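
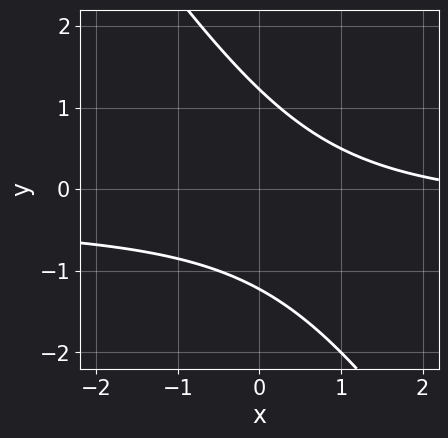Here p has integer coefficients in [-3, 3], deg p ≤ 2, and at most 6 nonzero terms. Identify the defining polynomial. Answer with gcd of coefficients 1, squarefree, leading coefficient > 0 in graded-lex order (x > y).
deg p = 2.
Checking where it meets the axes: it misses every integer gridline on the x-axis.
Solving for integer coefficients yields p as stated.

3*x*y + 2*y^2 + x - 3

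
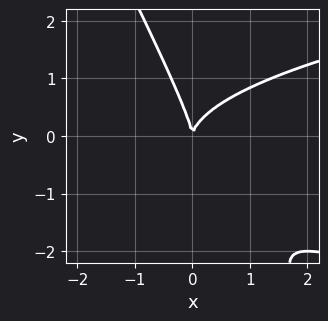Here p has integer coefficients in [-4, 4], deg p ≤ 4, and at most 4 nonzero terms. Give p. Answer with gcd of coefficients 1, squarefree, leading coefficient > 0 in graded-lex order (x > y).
2*x*y^2 + y^3 - 2*x^2

(a) The degree is 3 — no degree-2 curve has this shape.
(b) Observable constraints: one y-axis crossing is at y = 0; it meets the x-axis at x = 0 (among the integer gridlines).
(c) Assembling these constraints gives the stated polynomial.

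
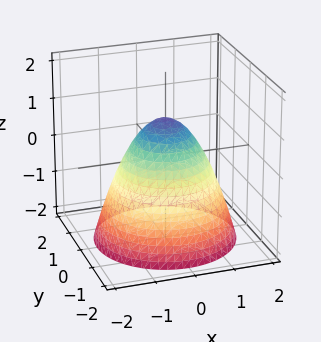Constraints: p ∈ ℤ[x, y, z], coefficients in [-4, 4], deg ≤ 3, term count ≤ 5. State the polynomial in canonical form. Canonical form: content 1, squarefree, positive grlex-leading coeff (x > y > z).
First, degree: a generic line meets the surface in up to 2 points, so deg p = 2.
Next, by symmetry, the z-axis is an axis of rotation, so x and y enter only as x² + y².
Then, from the axis intercepts and sections: it meets the z-axis at z = 1 (among the integer gridlines); the x-axis gridline crossings are at x ∈ {-1, 1}; a circular section at z = 0 has radius exactly 1.
Finally, fitting integer coefficients to these (and the overall shape) gives p.

x^2 + y^2 + z - 1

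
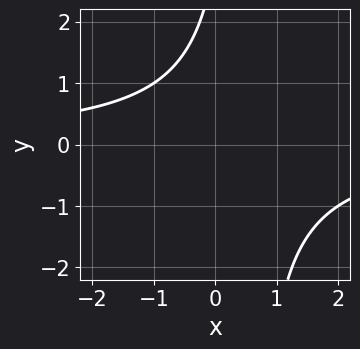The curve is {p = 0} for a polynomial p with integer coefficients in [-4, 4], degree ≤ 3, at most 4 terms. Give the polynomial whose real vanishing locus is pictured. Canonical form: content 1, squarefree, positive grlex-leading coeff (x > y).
(a) Degree: no degree-1 curve has this shape, so deg p = 2.
(b) Reading off the gridlines: the curve avoids every integer y-axis point in the box; the curve avoids every integer x-axis point in the box.
(c) Solving for integer coefficients yields p as stated.

2*x*y - y + 3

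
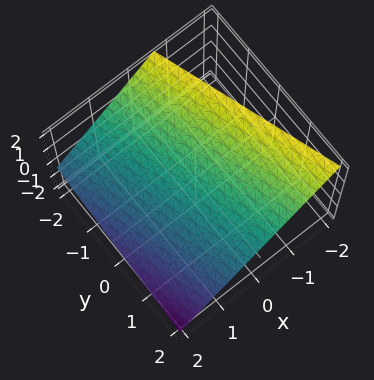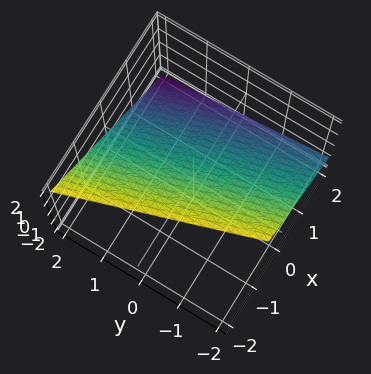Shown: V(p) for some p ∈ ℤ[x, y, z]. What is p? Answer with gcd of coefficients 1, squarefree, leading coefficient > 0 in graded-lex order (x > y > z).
deg p = 1. The surface is flat (a plane).
Against the integer gridlines: it crosses the y-axis at the gridline y = 2.
Fitting integer coefficients to these (and the overall shape) gives p.

3*x + y + 3*z - 2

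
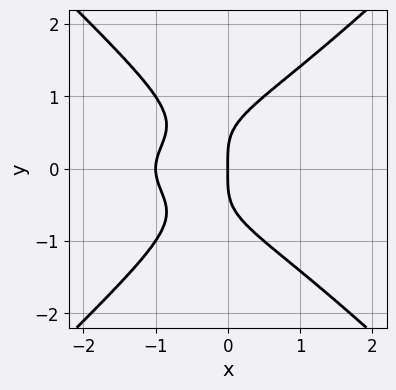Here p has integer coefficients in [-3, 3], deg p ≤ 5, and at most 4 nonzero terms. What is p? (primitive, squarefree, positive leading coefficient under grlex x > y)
x^2*y^2 - y^4 + x^2 + x

(a) The degree is 4 — a generic line meets the curve in up to 4 points.
(b) Symmetries: the y ↦ −y reflection is a symmetry, so y appears only in even powers.
(c) Observable constraints: one y-axis crossing is at y = 0; the x-axis gridline crossings are at x ∈ {-1, 0}.
(d) Matching integer coefficients to the picture gives p.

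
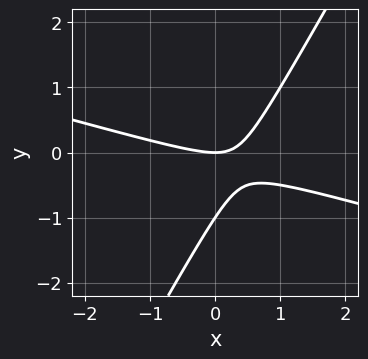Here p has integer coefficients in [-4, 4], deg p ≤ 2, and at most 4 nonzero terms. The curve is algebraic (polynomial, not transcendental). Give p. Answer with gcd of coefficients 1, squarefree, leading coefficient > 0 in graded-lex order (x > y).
x^2 + 3*x*y - 2*y^2 - 2*y

First, degree: the shape is more complex than any degree-1 curve, so deg p = 2.
Then, from the visible intercepts: it crosses the x-axis at the gridline x = 0; among the integer gridlines, it crosses the y-axis at y ∈ {-1, 0}.
Finally, together with the visible shape, these determine p as stated.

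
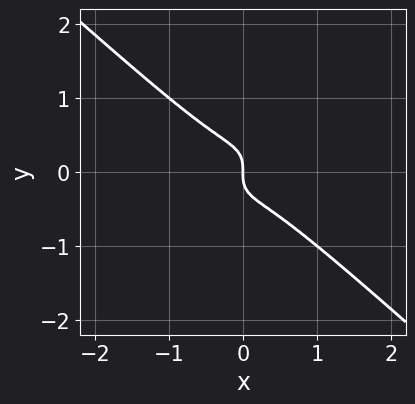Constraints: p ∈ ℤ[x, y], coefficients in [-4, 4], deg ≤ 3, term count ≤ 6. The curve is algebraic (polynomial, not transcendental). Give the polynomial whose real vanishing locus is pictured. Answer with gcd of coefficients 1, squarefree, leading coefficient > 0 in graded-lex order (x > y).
deg p = 3. A generic line meets the curve in up to 3 points.
Checking where it meets the axes: one y-axis crossing is at y = 0; one x-axis crossing is at x = 0.
Solving for integer coefficients yields p as stated.

2*x^3 - 2*x^2*y - 2*x*y^2 + 3*y^3 + x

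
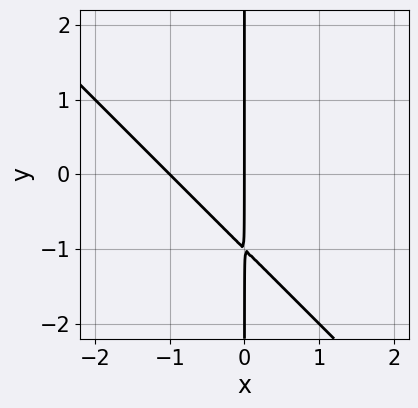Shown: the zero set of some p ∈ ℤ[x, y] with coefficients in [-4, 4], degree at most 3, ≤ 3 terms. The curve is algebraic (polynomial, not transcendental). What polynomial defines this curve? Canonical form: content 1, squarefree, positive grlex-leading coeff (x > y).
Degree: a generic line meets the curve in up to 2 points, so deg p = 2.
From the axis intercepts and sections: the visible y-axis segment lies entirely on the curve; among the integer gridlines, it crosses the x-axis at x ∈ {-1, 0}.
Putting this together gives p.

x^2 + x*y + x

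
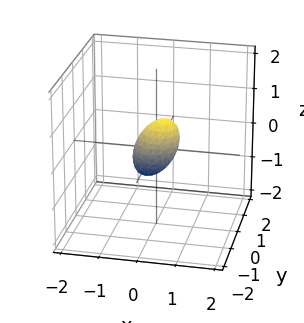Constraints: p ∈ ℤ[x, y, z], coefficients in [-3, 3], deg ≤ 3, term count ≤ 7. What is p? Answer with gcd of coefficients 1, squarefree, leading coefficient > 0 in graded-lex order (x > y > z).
3*x^2 - 2*x*z + 3*y^2 + 3*y*z + 2*z^2 - 1

1. deg p = 2. A generic line meets the surface in up to 2 points.
2. The integer polynomial consistent with all of this is the stated p.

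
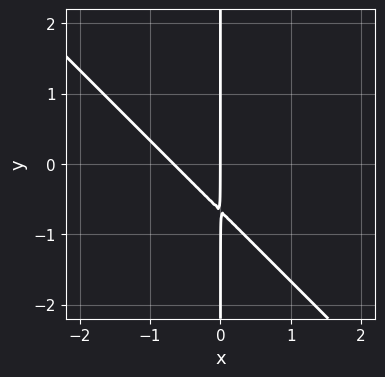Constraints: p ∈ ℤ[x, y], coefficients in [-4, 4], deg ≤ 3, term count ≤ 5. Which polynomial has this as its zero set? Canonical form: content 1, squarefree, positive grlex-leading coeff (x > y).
Degree: the shape is more complex than any degree-1 curve, so deg p = 2.
From the visible intercepts: every point of the y-axis in the box is on the curve; it crosses the x-axis at the gridline x = 0.
Together with the visible shape, these determine p as stated.

3*x^2 + 3*x*y + 2*x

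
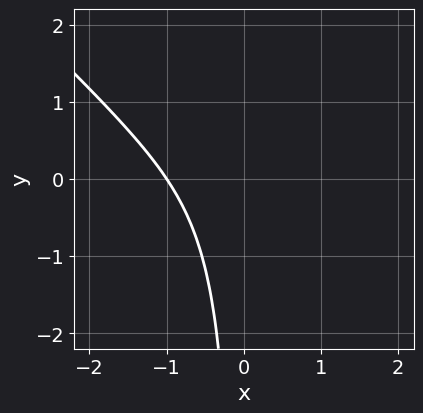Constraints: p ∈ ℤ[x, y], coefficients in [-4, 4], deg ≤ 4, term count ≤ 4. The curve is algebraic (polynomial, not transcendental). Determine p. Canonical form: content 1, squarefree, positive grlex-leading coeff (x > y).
x^3 + x^2*y - x*y + 1

First, deg p = 3.
Next, from the visible intercepts: it crosses the x-axis at the gridline x = -1; no y-intercept at any integer in the box.
Finally, fitting integer coefficients to these (and the overall shape) gives p.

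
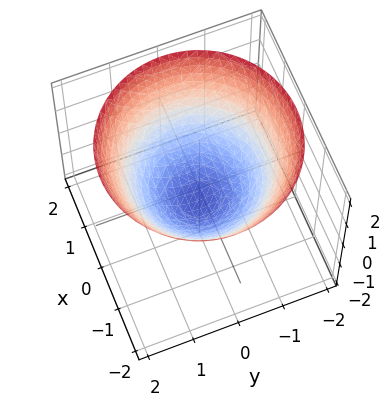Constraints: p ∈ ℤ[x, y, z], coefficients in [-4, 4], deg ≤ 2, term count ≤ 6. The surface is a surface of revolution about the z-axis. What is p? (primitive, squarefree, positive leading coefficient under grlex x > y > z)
2*x^2 + 2*y^2 - 3*z - 2

deg p = 2.
Symmetries: rotational symmetry about the z-axis ⇒ p depends on x, y only through x² + y².
Observable constraints: the y-axis gridline crossings are at y ∈ {-1, 1}; a circular section at z = 0 has radius exactly 1; among the integer gridlines, it crosses the x-axis at x ∈ {-1, 1}.
The integer polynomial consistent with all of this is the stated p.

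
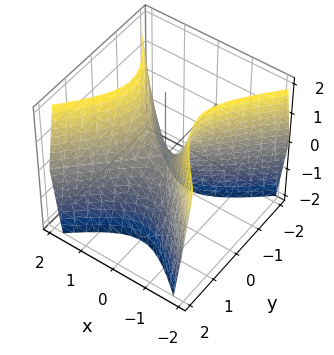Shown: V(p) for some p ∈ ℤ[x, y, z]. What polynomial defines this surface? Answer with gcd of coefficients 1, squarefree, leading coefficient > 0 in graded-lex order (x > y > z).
2*x^2 - 2*y^2 - z

First, the degree is 2 — a hyperbolic paraboloid; a quadric.
Next, symmetries: mirror symmetry y ↦ −y ⇒ only even powers of y; mirror symmetry x ↦ −x ⇒ only even powers of x.
Then, against the integer gridlines: it meets the x-axis at x = 0 (among the integer gridlines); it meets the y-axis at y = 0 (among the integer gridlines).
Finally, the integer polynomial consistent with all of this is the stated p.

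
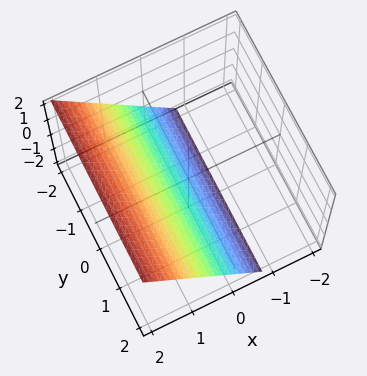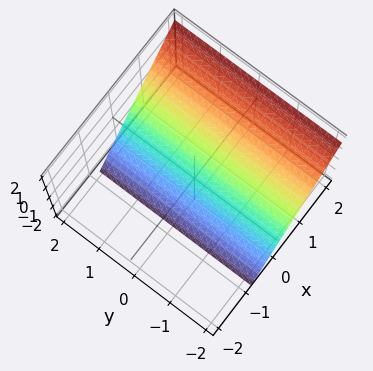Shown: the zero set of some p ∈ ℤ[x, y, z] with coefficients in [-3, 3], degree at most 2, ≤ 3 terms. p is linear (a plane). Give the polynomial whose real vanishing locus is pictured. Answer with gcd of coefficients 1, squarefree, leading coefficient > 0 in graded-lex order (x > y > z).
3*x - 2*z - 2

The degree is 1 — the surface is flat (a plane).
From the axis intercepts and sections: it misses every integer gridline on the y-axis; it meets the z-axis at z = -1 (among the integer gridlines).
The integer polynomial consistent with all of this is the stated p.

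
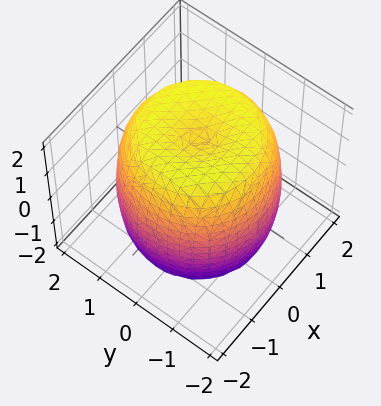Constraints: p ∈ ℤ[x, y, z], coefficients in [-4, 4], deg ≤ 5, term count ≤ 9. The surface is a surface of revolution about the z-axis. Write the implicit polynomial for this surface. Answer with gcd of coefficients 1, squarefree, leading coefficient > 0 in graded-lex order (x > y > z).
x^4 + 2*x^2*y^2 + y^4 - 2*x^2 - 2*y^2 + z^2 - 3

First, degree: the shape is more complex than any degree-3 surface, so deg p = 4.
Then, by symmetry, every cross-section ⟂ z is a circle, so x, y appear only via x² + y².
Then, checking where it meets the axes: a circular section at z = 1 has radius between 1 and 2.
Finally, the integer polynomial consistent with all of this is the stated p.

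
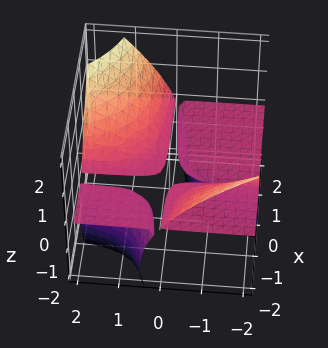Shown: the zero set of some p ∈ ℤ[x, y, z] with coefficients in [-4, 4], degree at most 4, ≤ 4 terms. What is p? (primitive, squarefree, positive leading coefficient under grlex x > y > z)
3*x*y*z - z^3 + 2*y*z - 3*z^2

I count 4 distinct pieces. They look like related sheets of one shape, so recover p as a whole.
The degree is 3 — a generic line meets the surface in up to 3 points.
From the visible intercepts: every point of the x-axis in the box is on the surface; the visible y-axis segment lies entirely on the surface.
Together with the visible shape, these determine p as stated.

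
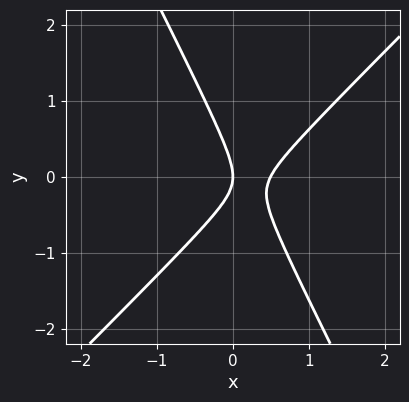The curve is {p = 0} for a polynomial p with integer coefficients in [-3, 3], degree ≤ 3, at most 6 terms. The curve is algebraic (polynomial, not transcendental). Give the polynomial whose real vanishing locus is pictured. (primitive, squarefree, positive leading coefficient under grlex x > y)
First, deg p = 2. No degree-1 curve has this shape.
Next, from the axis intercepts and sections: it meets the y-axis at y = 0 (among the integer gridlines); it crosses the x-axis at the gridline x = 0.
Finally, together with the visible shape, these determine p as stated.

2*x^2 - x*y - y^2 - x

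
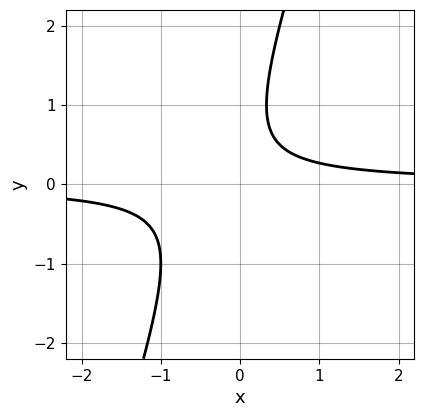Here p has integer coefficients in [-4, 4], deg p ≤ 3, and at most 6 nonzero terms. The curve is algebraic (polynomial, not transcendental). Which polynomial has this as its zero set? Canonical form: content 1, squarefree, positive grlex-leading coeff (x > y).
1. The degree is 2 — the shape is more complex than any degree-1 curve.
2. From the visible intercepts: it misses every integer gridline on the y-axis; the curve avoids every integer x-axis point in the box.
3. Assembling these constraints gives the stated polynomial.

3*x*y - y^2 + y - 1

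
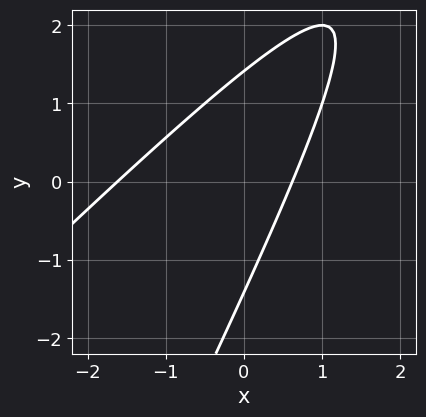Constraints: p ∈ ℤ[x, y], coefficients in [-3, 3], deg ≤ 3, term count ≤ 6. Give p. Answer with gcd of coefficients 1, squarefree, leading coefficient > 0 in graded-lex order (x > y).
2*x^2 - 3*x*y + y^2 + 2*x - 2

1. deg p = 2. A generic line meets the curve in up to 2 points.
2. The integer polynomial consistent with all of this is the stated p.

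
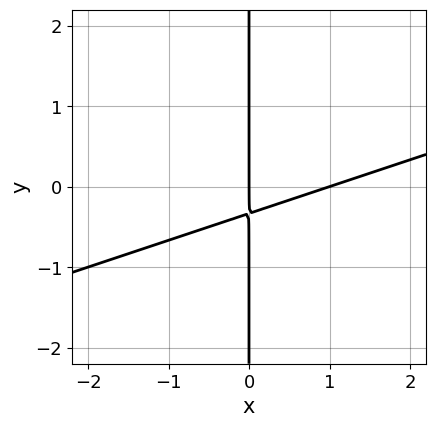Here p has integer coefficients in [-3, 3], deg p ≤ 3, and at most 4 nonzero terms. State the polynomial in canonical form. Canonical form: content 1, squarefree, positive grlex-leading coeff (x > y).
x^2 - 3*x*y - x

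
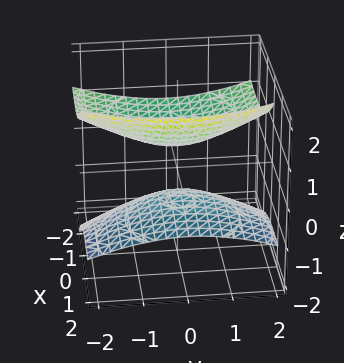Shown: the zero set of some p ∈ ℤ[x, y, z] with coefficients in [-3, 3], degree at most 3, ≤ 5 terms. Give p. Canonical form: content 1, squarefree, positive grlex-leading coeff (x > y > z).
x^2 + 3*x*z + y^2 - 3*z^2 + 1

(a) I count 2 distinct pieces. Treating them together as one polynomial.
(b) deg p = 2. No degree-1 surface has this shape.
(c) Reading off the gridlines: the surface avoids every integer x-axis point in the box; it misses every integer gridline on the y-axis.
(d) Fitting integer coefficients to these (and the overall shape) gives p.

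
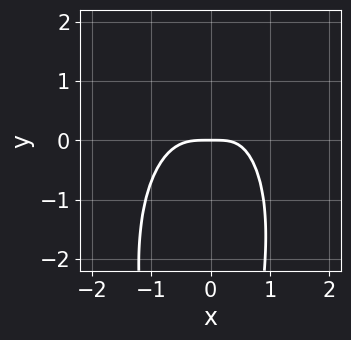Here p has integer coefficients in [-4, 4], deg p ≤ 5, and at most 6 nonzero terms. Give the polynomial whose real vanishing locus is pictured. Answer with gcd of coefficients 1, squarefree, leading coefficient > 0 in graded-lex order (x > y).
3*x^4 + x^2*y^2 + 2*x^2*y - x*y + 2*y

Degree: no degree-3 curve has this shape, so deg p = 4.
Observable constraints: it meets the x-axis at x = 0 (among the integer gridlines); it meets the y-axis at y = 0 (among the integer gridlines).
Together with the visible shape, these determine p as stated.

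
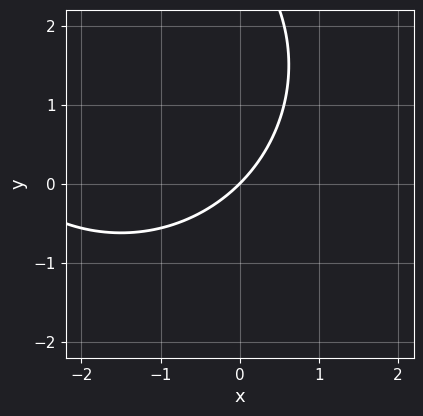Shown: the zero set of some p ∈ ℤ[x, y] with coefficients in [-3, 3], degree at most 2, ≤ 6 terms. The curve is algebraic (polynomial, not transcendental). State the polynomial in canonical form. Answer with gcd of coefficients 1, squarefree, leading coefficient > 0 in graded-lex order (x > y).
x^2 + y^2 + 3*x - 3*y

(a) deg p = 2. The shape is more complex than any degree-1 curve.
(b) Against the integer gridlines: it crosses the x-axis at the gridline x = 0; it meets the y-axis at y = 0 (among the integer gridlines).
(c) Fitting integer coefficients to these (and the overall shape) gives p.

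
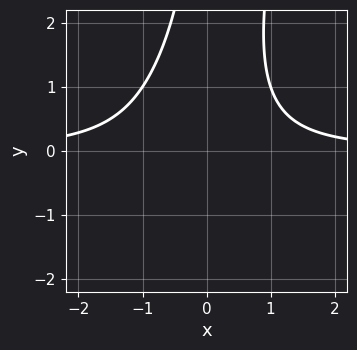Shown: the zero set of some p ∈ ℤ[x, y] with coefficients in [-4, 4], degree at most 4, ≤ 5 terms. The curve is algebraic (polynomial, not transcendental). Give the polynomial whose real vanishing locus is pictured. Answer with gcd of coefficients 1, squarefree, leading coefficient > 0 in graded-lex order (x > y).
First, deg p = 3. A generic line meets the curve in up to 3 points.
Then, checking where it meets the axes: no x-intercept at any integer in the box; no y-intercept at any integer in the box.
Finally, the integer polynomial consistent with all of this is the stated p.

3*x^2*y - x*y^2 + x*y - 3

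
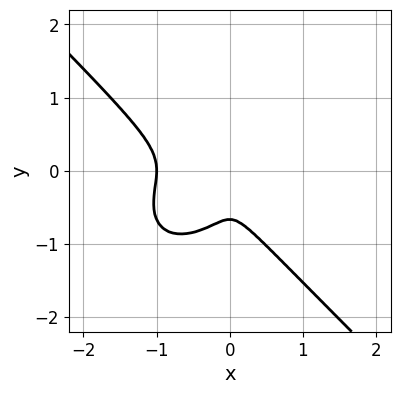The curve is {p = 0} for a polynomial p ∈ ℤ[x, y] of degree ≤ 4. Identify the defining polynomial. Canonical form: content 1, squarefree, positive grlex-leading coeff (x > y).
3*x^3 + 3*y^3 + 3*x^2 + 2*y^2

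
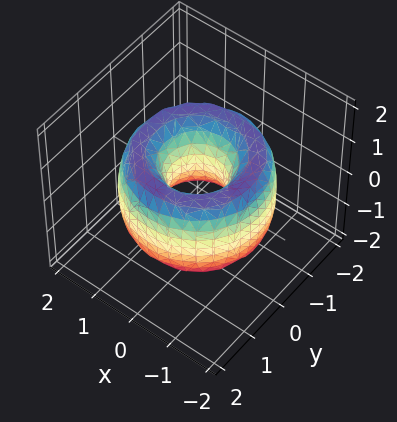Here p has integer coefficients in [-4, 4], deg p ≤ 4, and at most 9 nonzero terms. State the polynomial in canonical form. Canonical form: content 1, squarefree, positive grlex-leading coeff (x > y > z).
x^4 + 2*x^2*y^2 + y^4 - 3*x^2 - 3*y^2 + z^2 + 1

1. Degree: no degree-3 surface has this shape, so deg p = 4.
2. Symmetries: the z-axis is an axis of rotation, so x and y enter only as x² + y².
3. From the visible intercepts: a circular section at z = -1 has radius exactly 1; it misses every integer gridline on the z-axis.
4. Putting this together gives p.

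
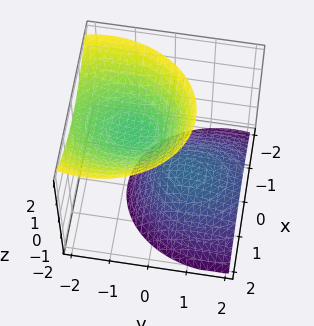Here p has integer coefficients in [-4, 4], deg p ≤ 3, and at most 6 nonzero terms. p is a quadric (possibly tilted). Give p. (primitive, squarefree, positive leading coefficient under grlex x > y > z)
3*x^2 + 2*y^2 + 3*y*z - 2*z^2 + 2

First, the picture has 2 separate pieces.
Then, the degree is 2 — no degree-1 surface has this shape.
Next, against the integer gridlines: the surface avoids every integer y-axis point in the box; it misses every integer gridline on the x-axis; the z-axis gridline crossings are at z ∈ {-1, 1}.
Finally, together with the visible shape, these determine p as stated.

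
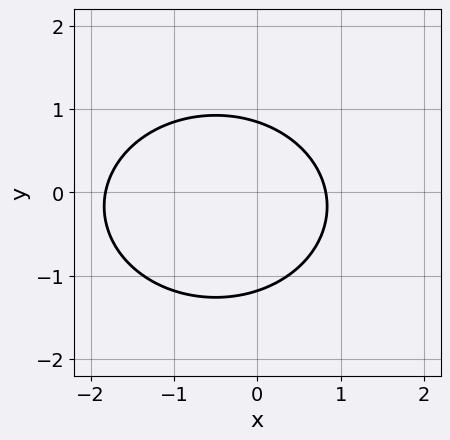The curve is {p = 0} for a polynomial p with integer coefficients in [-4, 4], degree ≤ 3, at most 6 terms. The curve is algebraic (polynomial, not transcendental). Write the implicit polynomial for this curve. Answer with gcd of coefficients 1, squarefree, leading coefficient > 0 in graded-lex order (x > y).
2*x^2 + 3*y^2 + 2*x + y - 3

First, degree: no degree-1 curve has this shape, so deg p = 2.
Finally, putting this together gives p.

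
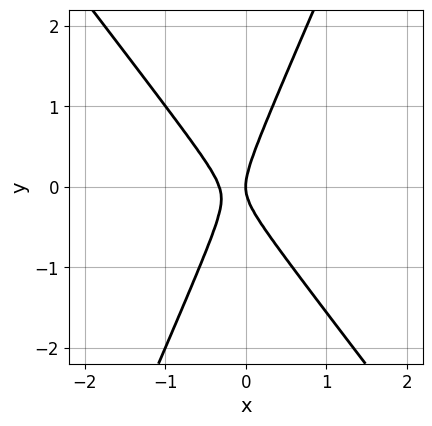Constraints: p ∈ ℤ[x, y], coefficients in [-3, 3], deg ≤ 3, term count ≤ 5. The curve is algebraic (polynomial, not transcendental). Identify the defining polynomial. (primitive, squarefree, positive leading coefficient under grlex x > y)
Degree: no degree-1 curve has this shape, so deg p = 2.
Observable constraints: one x-axis crossing is at x = 0; one y-axis crossing is at y = 0.
Fitting integer coefficients to these (and the overall shape) gives p.

3*x^2 + x*y - y^2 + x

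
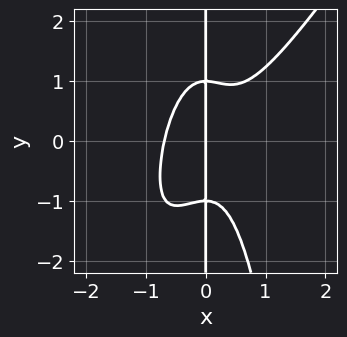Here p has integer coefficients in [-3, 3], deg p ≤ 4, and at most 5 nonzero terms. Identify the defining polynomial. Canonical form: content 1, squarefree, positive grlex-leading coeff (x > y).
1. Degree: no degree-3 curve has this shape, so deg p = 4.
2. From the visible intercepts: it meets the x-axis at x = 0 (among the integer gridlines); every point of the y-axis in the box is on the curve.
3. Matching integer coefficients to the picture gives p.

3*x^4 - 2*x^3*y - x*y^2 + x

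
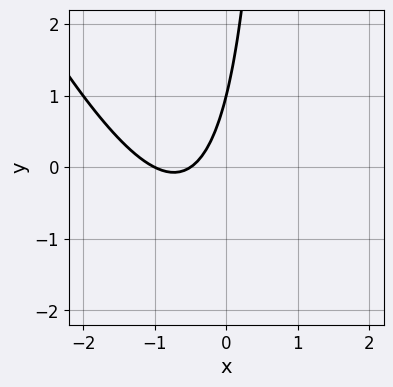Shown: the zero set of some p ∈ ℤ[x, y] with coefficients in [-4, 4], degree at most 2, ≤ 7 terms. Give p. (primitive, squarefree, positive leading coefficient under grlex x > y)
(a) Degree: a generic line meets the curve in up to 2 points, so deg p = 2.
(b) From the visible intercepts: it crosses the x-axis at the gridline x = -1; one y-axis crossing is at y = 1.
(c) Solving for integer coefficients yields p as stated.

2*x^2 + x*y + 3*x - y + 1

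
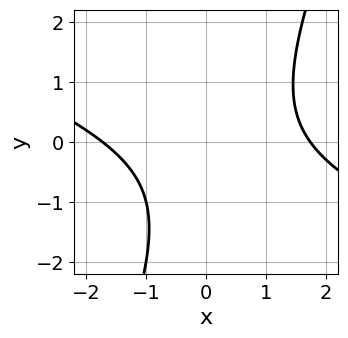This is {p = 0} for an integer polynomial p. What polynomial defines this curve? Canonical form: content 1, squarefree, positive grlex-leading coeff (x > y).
deg p = 2.
From the visible intercepts: no y-intercept at any integer in the box.
These observations pin down the coefficients.

x^2 + 2*x*y - y^2 - y - 3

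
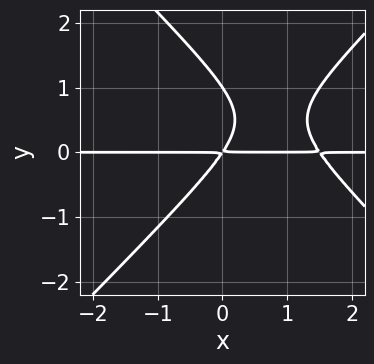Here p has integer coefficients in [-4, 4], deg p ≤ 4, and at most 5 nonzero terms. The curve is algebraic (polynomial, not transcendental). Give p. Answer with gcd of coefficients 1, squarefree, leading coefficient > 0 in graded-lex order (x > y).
2*x^2*y - 2*y^3 - 3*x*y + 2*y^2

First, the degree is 3 — a generic line meets the curve in up to 3 points.
Next, from the visible intercepts: every point of the x-axis in the box is on the curve; one y-axis crossing is at y = 1.
Finally, solving for integer coefficients yields p as stated.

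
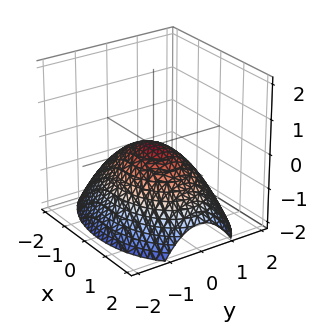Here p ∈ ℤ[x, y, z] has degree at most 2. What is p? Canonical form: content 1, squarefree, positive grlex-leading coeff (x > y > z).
x^2 + 2*y^2 + 3*z

deg p = 2. A single bowl opening along one axis; a quadric.
Symmetries: mirror symmetry x ↦ −x ⇒ only even powers of x; mirror symmetry y ↦ −y ⇒ only even powers of y.
From the visible intercepts: one z-axis crossing is at z = 0; it meets the x-axis at x = 0 (among the integer gridlines); one y-axis crossing is at y = 0.
Fitting integer coefficients to these (and the overall shape) gives p.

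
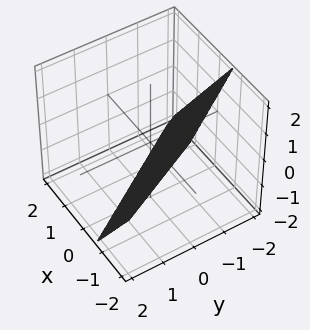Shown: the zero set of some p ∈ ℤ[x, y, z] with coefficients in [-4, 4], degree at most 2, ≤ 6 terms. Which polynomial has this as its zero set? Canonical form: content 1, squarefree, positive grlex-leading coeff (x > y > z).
3*x + 2*y + 2*z + 2

(a) The degree is 1 — the surface is flat (a plane).
(b) Checking where it meets the axes: one y-axis crossing is at y = -1; it meets the z-axis at z = -1 (among the integer gridlines).
(c) Together with the visible shape, these determine p as stated.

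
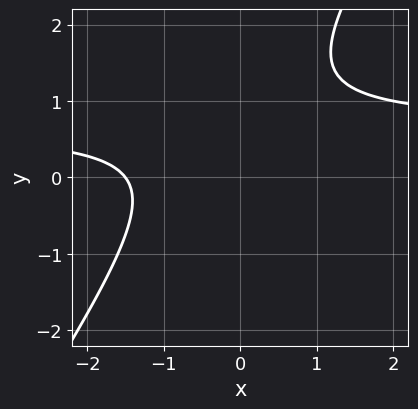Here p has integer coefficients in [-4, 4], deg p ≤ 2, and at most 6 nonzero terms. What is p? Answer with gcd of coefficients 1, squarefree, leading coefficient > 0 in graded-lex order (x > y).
The degree is 2 — no degree-1 curve has this shape.
From the visible intercepts: the curve avoids every integer y-axis point in the box.
Fitting integer coefficients to these (and the overall shape) gives p.

3*x*y - 2*y^2 - 2*x + 3*y - 3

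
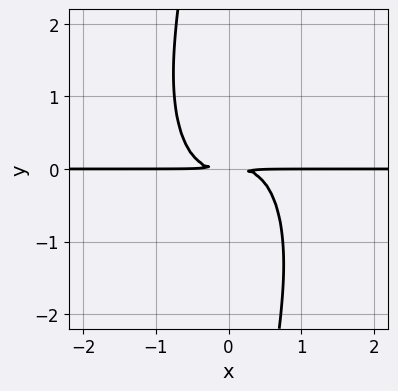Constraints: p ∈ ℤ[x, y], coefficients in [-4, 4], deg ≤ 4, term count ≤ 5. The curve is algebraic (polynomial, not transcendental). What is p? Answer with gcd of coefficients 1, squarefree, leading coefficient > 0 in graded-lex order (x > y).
Degree: a generic line meets the curve in up to 4 points, so deg p = 4.
Observable constraints: the visible x-axis segment lies entirely on the curve.
Putting this together gives p.

3*x^3*y + x*y^3 + 2*y^2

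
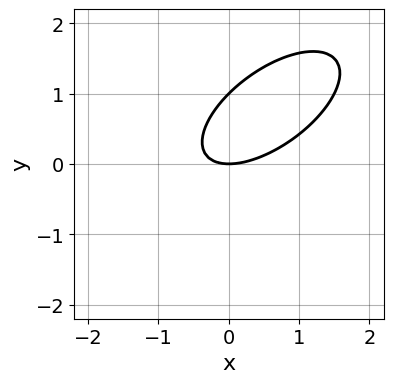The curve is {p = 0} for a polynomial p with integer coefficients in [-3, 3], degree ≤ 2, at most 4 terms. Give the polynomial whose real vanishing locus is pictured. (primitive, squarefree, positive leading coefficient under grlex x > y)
2*x^2 - 3*x*y + 3*y^2 - 3*y

(a) The degree is 2 — no degree-1 curve has this shape.
(b) Against the integer gridlines: one x-axis crossing is at x = 0; the y-axis gridline crossings are at y ∈ {0, 1}.
(c) These observations pin down the coefficients.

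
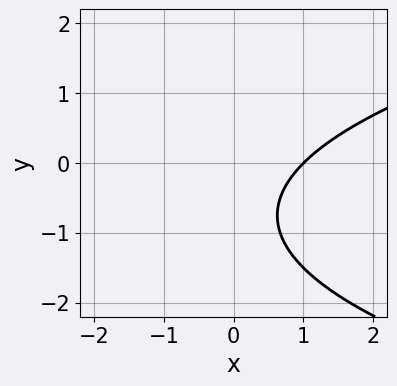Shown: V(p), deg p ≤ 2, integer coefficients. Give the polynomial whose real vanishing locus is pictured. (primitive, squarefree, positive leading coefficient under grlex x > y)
2*y^2 - 3*x + 3*y + 3

Degree: the shape is more complex than any degree-1 curve, so deg p = 2.
From the visible intercepts: it misses every integer gridline on the y-axis; one x-axis crossing is at x = 1.
Fitting integer coefficients to these (and the overall shape) gives p.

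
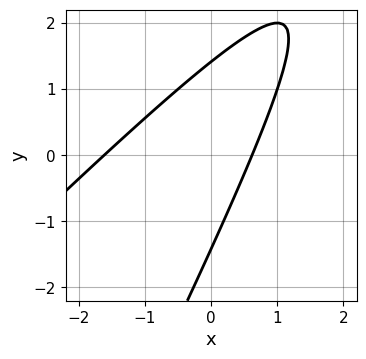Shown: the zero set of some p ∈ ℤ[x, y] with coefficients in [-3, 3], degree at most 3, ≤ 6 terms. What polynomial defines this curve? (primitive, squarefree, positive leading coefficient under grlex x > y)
First, deg p = 2. A generic line meets the curve in up to 2 points.
Finally, the integer polynomial consistent with all of this is the stated p.

2*x^2 - 3*x*y + y^2 + 2*x - 2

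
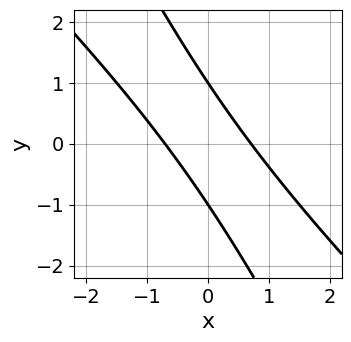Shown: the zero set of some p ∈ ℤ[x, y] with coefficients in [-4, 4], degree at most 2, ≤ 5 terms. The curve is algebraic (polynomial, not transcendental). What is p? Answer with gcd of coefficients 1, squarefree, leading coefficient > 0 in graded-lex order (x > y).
(a) The degree is 2 — no degree-1 curve has this shape.
(b) Observable constraints: among the integer gridlines, it crosses the y-axis at y ∈ {-1, 1}.
(c) Matching integer coefficients to the picture gives p.

2*x^2 + 3*x*y + y^2 - 1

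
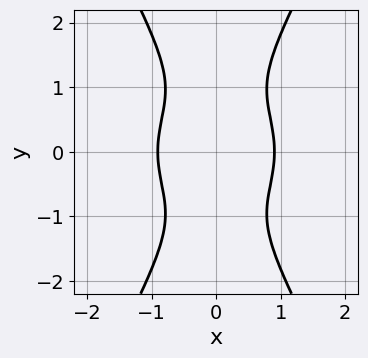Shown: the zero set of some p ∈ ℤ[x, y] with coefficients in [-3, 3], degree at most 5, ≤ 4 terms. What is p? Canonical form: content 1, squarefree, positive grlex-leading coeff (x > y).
3*x^4 + 3*x^2*y^2 - y^4 - 2

First, the degree is 4 — a generic line meets the curve in up to 4 points.
Next, symmetries: mirror symmetry y ↦ −y ⇒ only even powers of y; it's symmetric under x → −x, forcing even powers of x.
Then, reading off the gridlines: no y-intercept at any integer in the box.
Finally, these observations pin down the coefficients.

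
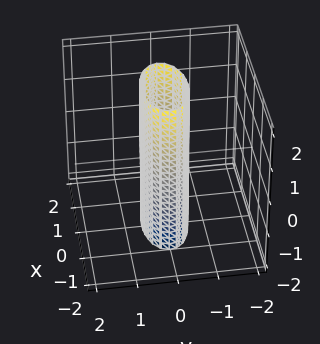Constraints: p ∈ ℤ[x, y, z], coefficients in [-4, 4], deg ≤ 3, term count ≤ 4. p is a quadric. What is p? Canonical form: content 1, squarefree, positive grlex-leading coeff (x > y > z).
First, the degree is 2 — a cylinder; a quadric.
Next, symmetries: the x ↦ −x reflection is a symmetry, so x appears only in even powers; it's symmetric under y → −y, forcing even powers of y; it's symmetric under z → −z, forcing even powers of z.
Then, reading off the gridlines: it misses every integer gridline on the z-axis; the x-axis gridline crossings are at x ∈ {-1, 1}.
Finally, assembling these constraints gives the stated polynomial.

x^2 + 3*y^2 - 1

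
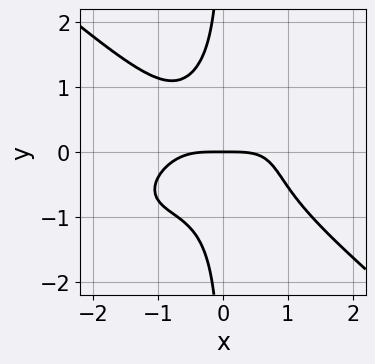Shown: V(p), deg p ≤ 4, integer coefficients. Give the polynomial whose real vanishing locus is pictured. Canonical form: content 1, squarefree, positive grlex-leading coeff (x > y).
x^4 - x^3*y + 3*x*y^3 + 2*y

(a) The degree is 4 — a generic line meets the curve in up to 4 points.
(b) From the axis intercepts and sections: one y-axis crossing is at y = 0; it crosses the x-axis at the gridline x = 0.
(c) Putting this together gives p.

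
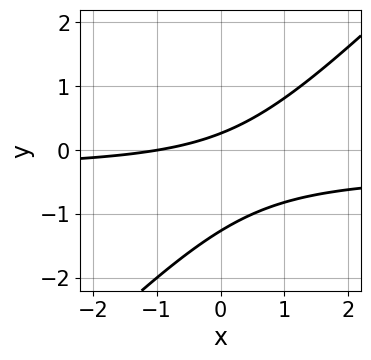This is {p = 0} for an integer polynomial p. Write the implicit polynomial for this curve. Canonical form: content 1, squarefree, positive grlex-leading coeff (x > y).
(a) The degree is 2 — the shape is more complex than any degree-1 curve.
(b) Against the integer gridlines: one x-axis crossing is at x = -1.
(c) These observations pin down the coefficients.

3*x*y - 3*y^2 + x - 3*y + 1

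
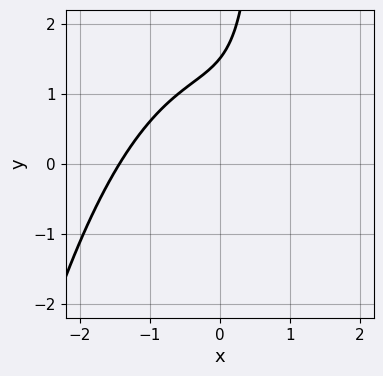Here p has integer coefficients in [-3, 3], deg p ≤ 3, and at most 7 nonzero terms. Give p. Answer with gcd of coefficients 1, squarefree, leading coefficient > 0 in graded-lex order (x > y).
First, the degree is 3 — no degree-2 curve has this shape.
Finally, matching integer coefficients to the picture gives p.

2*x^3 + 3*x*y - 2*x - 2*y + 3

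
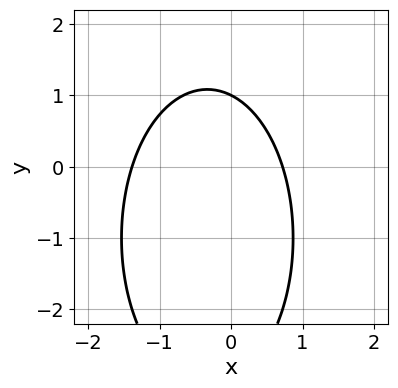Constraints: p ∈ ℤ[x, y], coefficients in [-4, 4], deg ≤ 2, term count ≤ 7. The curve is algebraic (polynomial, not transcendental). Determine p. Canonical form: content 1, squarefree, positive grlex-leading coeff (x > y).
deg p = 2. A generic line meets the curve in up to 2 points.
From the visible intercepts: one y-axis crossing is at y = 1.
Assembling these constraints gives the stated polynomial.

3*x^2 + y^2 + 2*x + 2*y - 3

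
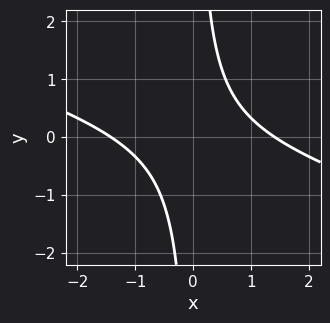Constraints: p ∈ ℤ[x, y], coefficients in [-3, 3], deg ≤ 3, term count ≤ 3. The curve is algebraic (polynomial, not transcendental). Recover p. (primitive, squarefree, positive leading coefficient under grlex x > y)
1. The degree is 2 — the shape is more complex than any degree-1 curve.
2. From the visible intercepts: the curve avoids every integer y-axis point in the box.
3. The integer polynomial consistent with all of this is the stated p.

x^2 + 3*x*y - 2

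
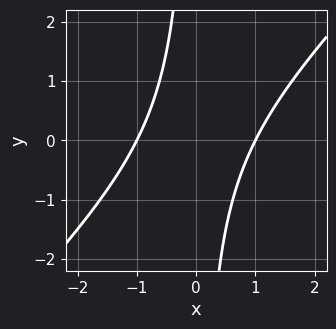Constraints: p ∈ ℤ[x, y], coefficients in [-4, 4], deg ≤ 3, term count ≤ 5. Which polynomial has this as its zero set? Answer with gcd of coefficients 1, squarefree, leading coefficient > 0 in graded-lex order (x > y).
x^2 - x*y - 1

Degree: the shape is more complex than any degree-1 curve, so deg p = 2.
From the axis intercepts and sections: the x-axis gridline crossings are at x ∈ {-1, 1}; the curve avoids every integer y-axis point in the box.
Solving for integer coefficients yields p as stated.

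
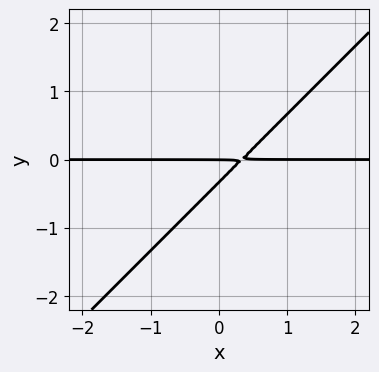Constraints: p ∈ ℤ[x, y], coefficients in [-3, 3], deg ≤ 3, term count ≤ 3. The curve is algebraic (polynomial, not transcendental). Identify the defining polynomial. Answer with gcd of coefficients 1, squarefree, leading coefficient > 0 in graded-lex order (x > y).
1. The degree is 2 — the shape is more complex than any degree-1 curve.
2. Reading off the gridlines: every point of the x-axis in the box is on the curve; it crosses the y-axis at the gridline y = 0.
3. Together with the visible shape, these determine p as stated.

3*x*y - 3*y^2 - y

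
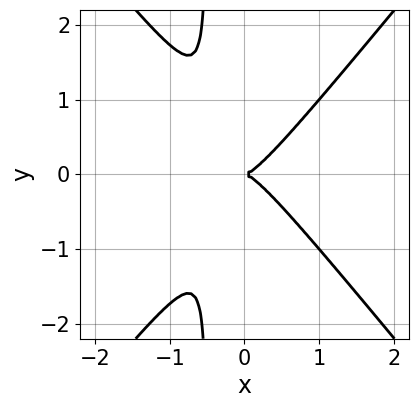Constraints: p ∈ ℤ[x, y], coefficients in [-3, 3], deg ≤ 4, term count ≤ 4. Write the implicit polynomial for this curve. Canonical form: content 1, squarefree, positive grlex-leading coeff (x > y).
3*x^3 - 2*x*y^2 - y^2

First, degree: no degree-2 curve has this shape, so deg p = 3.
Next, symmetries: mirror symmetry y ↦ −y ⇒ only even powers of y.
Next, from the axis intercepts and sections: one y-axis crossing is at y = 0; one x-axis crossing is at x = 0.
Finally, putting this together gives p.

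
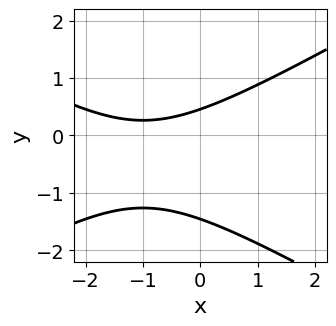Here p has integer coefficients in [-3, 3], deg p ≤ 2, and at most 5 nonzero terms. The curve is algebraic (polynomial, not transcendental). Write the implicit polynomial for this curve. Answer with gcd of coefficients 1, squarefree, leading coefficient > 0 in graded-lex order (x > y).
1. Degree: a generic line meets the curve in up to 2 points, so deg p = 2.
2. Observable constraints: it misses every integer gridline on the x-axis.
3. Fitting integer coefficients to these (and the overall shape) gives p.

x^2 - 3*y^2 + 2*x - 3*y + 2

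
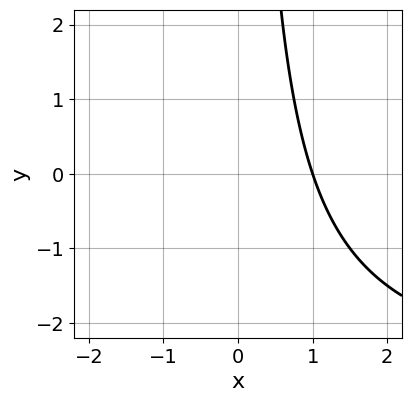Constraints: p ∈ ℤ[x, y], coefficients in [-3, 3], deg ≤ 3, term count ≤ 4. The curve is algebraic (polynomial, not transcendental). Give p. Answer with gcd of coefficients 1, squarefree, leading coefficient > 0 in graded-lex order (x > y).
First, degree: no degree-1 curve has this shape, so deg p = 2.
Then, from the axis intercepts and sections: no y-intercept at any integer in the box; it meets the x-axis at x = 1 (among the integer gridlines).
Finally, these observations pin down the coefficients.

x*y + 3*x - 3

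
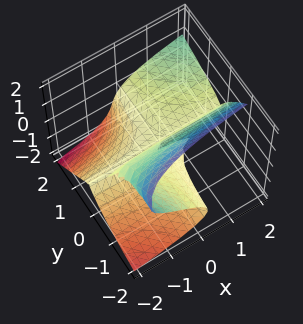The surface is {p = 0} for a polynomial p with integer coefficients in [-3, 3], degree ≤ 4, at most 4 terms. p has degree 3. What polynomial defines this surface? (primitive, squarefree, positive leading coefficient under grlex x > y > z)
Degree: a generic line meets the surface in up to 3 points, so deg p = 3.
From the axis intercepts and sections: one z-axis crossing is at z = 0; every point of the x-axis in the box is on the surface; every point of the y-axis in the box is on the surface.
Solving for integer coefficients yields p as stated.

2*x*y^2 - 3*y*z^2 - 3*z^3 - 3*y*z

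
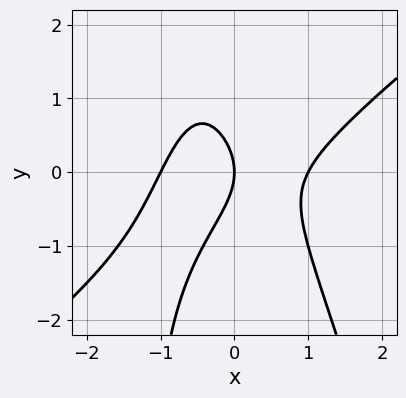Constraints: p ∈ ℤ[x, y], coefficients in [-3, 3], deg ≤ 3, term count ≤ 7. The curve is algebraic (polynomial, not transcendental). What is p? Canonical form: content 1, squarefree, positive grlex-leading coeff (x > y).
3*x^3 - 3*x^2*y - x*y^2 - 2*y^2 - 3*x

First, degree: no degree-2 curve has this shape, so deg p = 3.
Then, reading off the gridlines: it meets the y-axis at y = 0 (among the integer gridlines); among the integer gridlines, it crosses the x-axis at x ∈ {-1, 0, 1}.
Finally, these observations pin down the coefficients.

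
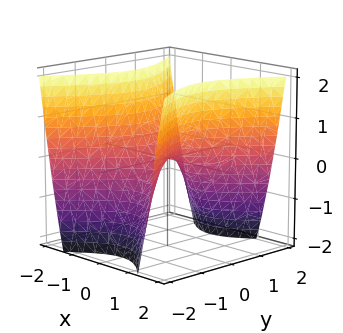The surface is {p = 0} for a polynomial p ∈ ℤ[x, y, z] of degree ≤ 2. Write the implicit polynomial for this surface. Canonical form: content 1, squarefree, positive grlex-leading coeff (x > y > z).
3*x^2 - 2*y^2 - 2*z

1. The degree is 2 — a saddle surface; a quadric.
2. Symmetries: it's symmetric under x → −x, forcing even powers of x; the y ↦ −y reflection is a symmetry, so y appears only in even powers.
3. Reading off the gridlines: one y-axis crossing is at y = 0; it crosses the z-axis at the gridline z = 0.
4. Assembling these constraints gives the stated polynomial.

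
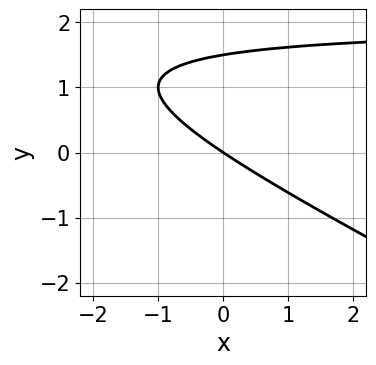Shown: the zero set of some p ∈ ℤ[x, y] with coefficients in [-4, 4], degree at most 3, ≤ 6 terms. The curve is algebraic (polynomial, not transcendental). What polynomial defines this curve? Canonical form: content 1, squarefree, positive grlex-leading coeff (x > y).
1. The degree is 2 — a generic line meets the curve in up to 2 points.
2. From the axis intercepts and sections: it crosses the y-axis at the gridline y = 0; one x-axis crossing is at x = 0.
3. Matching integer coefficients to the picture gives p.

x*y + 2*y^2 - 2*x - 3*y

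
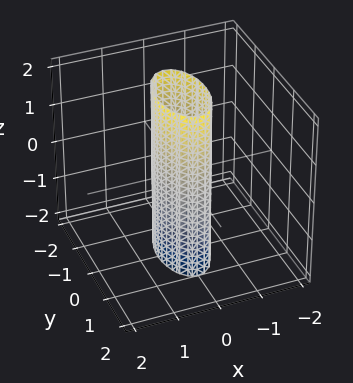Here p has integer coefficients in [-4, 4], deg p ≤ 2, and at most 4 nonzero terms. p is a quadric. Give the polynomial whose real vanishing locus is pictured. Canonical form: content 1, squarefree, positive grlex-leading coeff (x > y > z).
3*x^2 + y^2 - 1

Degree: constant cross-section along one axis; a quadric, so deg p = 2.
Symmetries: mirror symmetry z ↦ −z ⇒ only even powers of z; the x ↦ −x reflection is a symmetry, so x appears only in even powers; it's symmetric under y → −y, forcing even powers of y.
From the axis intercepts and sections: no z-intercept at any integer in the box; the y-axis gridline crossings are at y ∈ {-1, 1}.
Together with the visible shape, these determine p as stated.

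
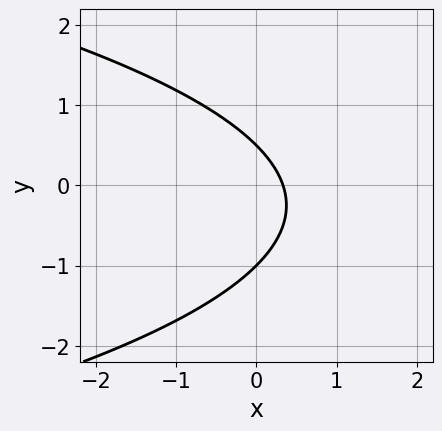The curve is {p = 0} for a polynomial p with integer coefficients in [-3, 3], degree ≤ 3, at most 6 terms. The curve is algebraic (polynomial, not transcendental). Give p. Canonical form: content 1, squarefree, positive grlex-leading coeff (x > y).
2*y^2 + 3*x + y - 1

The degree is 2 — a generic line meets the curve in up to 2 points.
From the visible intercepts: it meets the y-axis at y = -1 (among the integer gridlines).
Fitting integer coefficients to these (and the overall shape) gives p.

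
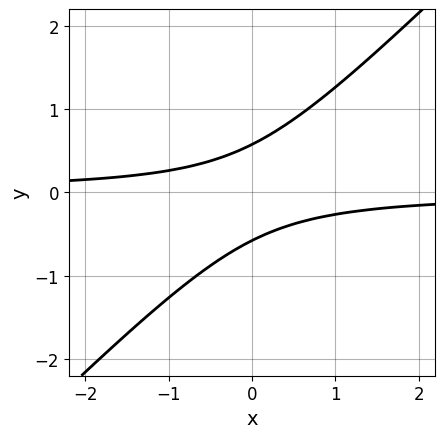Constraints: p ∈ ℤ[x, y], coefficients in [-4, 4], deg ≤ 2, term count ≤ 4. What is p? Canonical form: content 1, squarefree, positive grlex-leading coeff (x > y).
(a) The degree is 2 — the shape is more complex than any degree-1 curve.
(b) Observable constraints: it misses every integer gridline on the x-axis.
(c) Assembling these constraints gives the stated polynomial.

3*x*y - 3*y^2 + 1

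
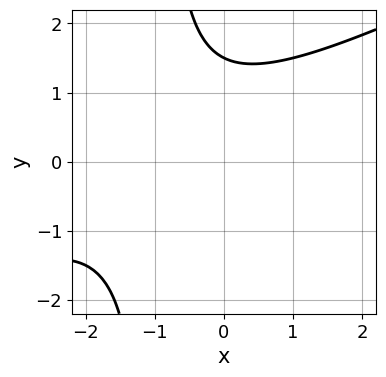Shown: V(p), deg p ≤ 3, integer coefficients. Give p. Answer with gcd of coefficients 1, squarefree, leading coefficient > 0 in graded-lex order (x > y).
1. Degree: the shape is more complex than any degree-1 curve, so deg p = 2.
2. Checking where it meets the axes: it misses every integer gridline on the x-axis.
3. These observations pin down the coefficients.

x^2 - 2*x*y + 2*x - 2*y + 3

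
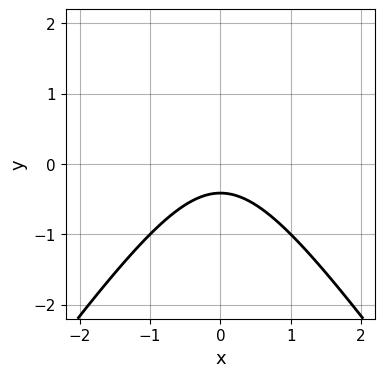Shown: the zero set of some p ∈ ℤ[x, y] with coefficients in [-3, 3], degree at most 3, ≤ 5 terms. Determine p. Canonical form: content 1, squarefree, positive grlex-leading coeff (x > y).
2*x^2 - y^2 + 2*y + 1

1. The degree is 2 — a generic line meets the curve in up to 2 points.
2. Symmetries: the x ↦ −x reflection is a symmetry, so x appears only in even powers.
3. From the axis intercepts and sections: it misses every integer gridline on the x-axis.
4. Putting this together gives p.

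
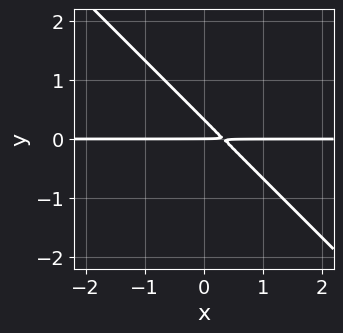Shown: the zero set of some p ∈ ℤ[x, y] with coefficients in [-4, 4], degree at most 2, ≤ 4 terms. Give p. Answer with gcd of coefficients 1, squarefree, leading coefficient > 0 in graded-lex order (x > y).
3*x*y + 3*y^2 - y

deg p = 2. A generic line meets the curve in up to 2 points.
From the axis intercepts and sections: every point of the x-axis in the box is on the curve; it meets the y-axis at y = 0 (among the integer gridlines).
Putting this together gives p.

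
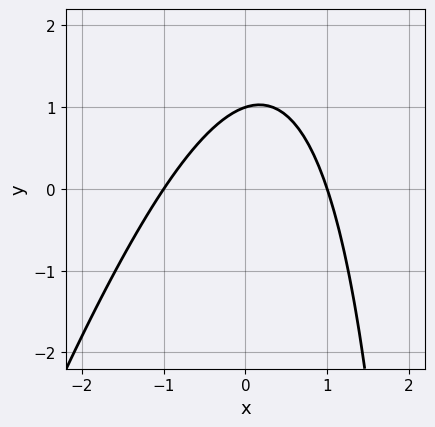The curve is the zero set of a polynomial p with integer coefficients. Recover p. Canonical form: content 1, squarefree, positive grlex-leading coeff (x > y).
3*x^2 - x*y + 3*y - 3

1. deg p = 2. A generic line meets the curve in up to 2 points.
2. From the visible intercepts: among the integer gridlines, it crosses the x-axis at x ∈ {-1, 1}; one y-axis crossing is at y = 1.
3. These observations pin down the coefficients.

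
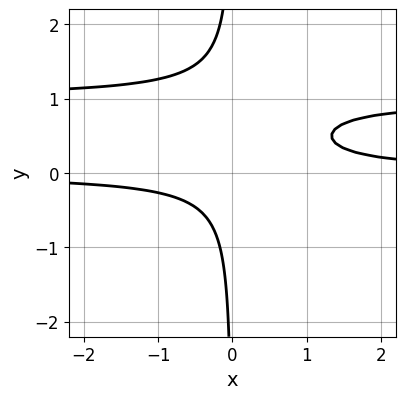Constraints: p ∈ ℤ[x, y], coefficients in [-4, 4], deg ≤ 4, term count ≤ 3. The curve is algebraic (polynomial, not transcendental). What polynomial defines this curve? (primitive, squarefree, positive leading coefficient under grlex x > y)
(a) deg p = 3. The shape is more complex than any degree-2 curve.
(b) From the axis intercepts and sections: it misses every integer gridline on the x-axis; no y-intercept at any integer in the box.
(c) These observations pin down the coefficients.

3*x*y^2 - 3*x*y + 1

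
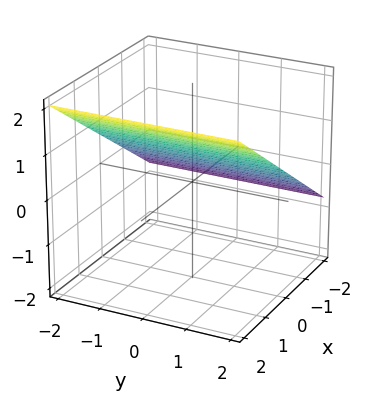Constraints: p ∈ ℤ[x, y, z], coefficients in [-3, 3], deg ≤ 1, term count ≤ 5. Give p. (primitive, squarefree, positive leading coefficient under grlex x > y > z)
2*x - 3*z + 2

deg p = 1. Every cross-section is a straight line — this is a plane.
Against the integer gridlines: no y-intercept at any integer in the box; it crosses the x-axis at the gridline x = -1.
The integer polynomial consistent with all of this is the stated p.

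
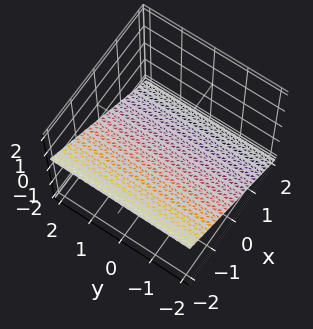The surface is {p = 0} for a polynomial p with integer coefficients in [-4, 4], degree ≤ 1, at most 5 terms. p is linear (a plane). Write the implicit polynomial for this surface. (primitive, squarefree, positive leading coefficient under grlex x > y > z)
(a) Degree: the surface is flat (a plane), so deg p = 1.
(b) Checking where it meets the axes: one x-axis crossing is at x = -1; it misses every integer gridline on the y-axis.
(c) Putting this together gives p.

2*x + 3*z + 2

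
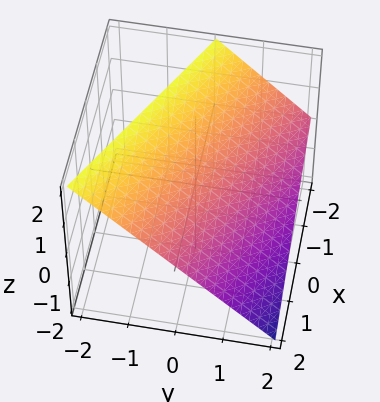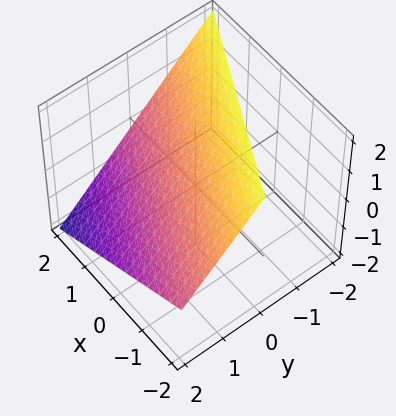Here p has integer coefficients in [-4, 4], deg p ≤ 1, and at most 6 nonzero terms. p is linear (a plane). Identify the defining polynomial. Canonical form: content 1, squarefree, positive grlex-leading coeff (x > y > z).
x + 2*y + 2*z - 2

deg p = 1.
From the visible intercepts: it meets the z-axis at z = 1 (among the integer gridlines); one y-axis crossing is at y = 1; one x-axis crossing is at x = 2.
Together with the visible shape, these determine p as stated.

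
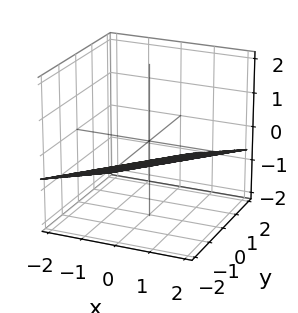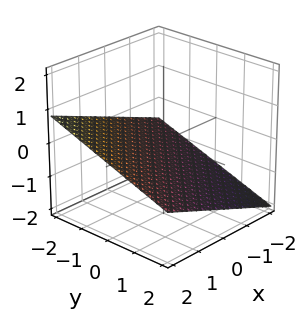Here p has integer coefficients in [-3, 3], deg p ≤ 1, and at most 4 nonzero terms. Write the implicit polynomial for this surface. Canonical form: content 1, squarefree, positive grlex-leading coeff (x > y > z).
x - y - 3*z - 2

First, deg p = 1. The surface is flat (a plane).
Then, reading off the gridlines: one x-axis crossing is at x = 2; it crosses the y-axis at the gridline y = -2.
Finally, these observations pin down the coefficients.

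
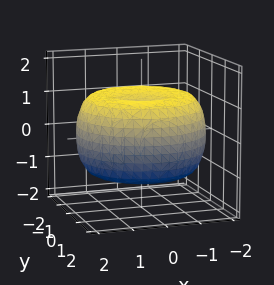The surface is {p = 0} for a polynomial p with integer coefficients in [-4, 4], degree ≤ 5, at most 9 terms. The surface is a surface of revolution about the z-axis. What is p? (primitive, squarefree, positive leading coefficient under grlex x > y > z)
x^4 + 2*x^2*y^2 + y^4 - 3*x^2 - 3*y^2 + 3*z^2 - 2

(a) Degree: a generic line meets the surface in up to 4 points, so deg p = 4.
(b) Symmetry: the surface is invariant under rotation about z: p = q(x² + y², z).
(c) From the axis intercepts and sections: a circular section at z = 1 has radius between 0 and 1.
(d) These observations pin down the coefficients.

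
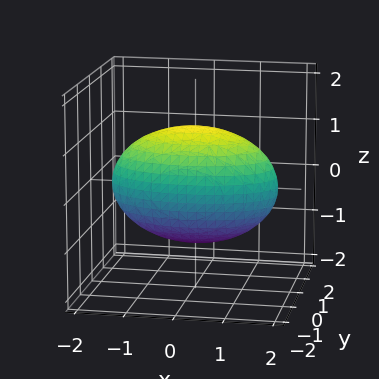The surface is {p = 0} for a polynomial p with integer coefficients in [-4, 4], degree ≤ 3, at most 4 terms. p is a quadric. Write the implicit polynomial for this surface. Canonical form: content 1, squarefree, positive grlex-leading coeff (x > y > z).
First, the degree is 2 — bounded and convex; a quadric.
Next, symmetries: mirror symmetry y ↦ −y ⇒ only even powers of y; mirror symmetry x ↦ −x ⇒ only even powers of x; mirror symmetry z ↦ −z ⇒ only even powers of z.
Then, checking where it meets the axes: among the integer gridlines, it crosses the y-axis at y ∈ {-1, 1}.
Finally, matching integer coefficients to the picture gives p.

x^2 + 3*y^2 + 2*z^2 - 3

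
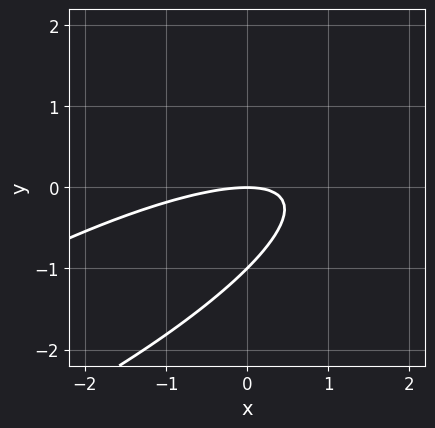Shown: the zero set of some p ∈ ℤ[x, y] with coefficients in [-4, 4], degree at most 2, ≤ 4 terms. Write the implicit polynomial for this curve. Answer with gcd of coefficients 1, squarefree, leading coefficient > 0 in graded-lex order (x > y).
x^2 - 3*x*y + 3*y^2 + 3*y

1. deg p = 2.
2. Observable constraints: among the integer gridlines, it crosses the y-axis at y ∈ {-1, 0}; it crosses the x-axis at the gridline x = 0.
3. Putting this together gives p.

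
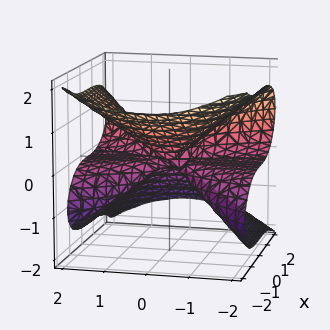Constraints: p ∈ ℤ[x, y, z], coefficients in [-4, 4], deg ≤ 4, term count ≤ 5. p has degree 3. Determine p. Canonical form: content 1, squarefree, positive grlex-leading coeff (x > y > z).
x^3 - 2*y^2*z + 3*z^3

First, deg p = 3. The shape is more complex than any degree-2 surface.
Then, reading off the gridlines: the visible y-axis segment lies entirely on the surface; it crosses the z-axis at the gridline z = 0; one x-axis crossing is at x = 0.
Finally, together with the visible shape, these determine p as stated.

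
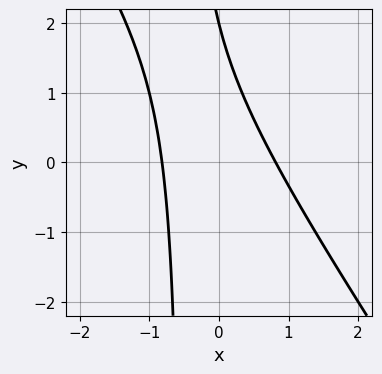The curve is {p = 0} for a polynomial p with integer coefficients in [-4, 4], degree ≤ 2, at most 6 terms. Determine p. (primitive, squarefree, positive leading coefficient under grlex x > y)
3*x^2 + 2*x*y + y - 2

First, the degree is 2 — the shape is more complex than any degree-1 curve.
Then, from the axis intercepts and sections: it crosses the y-axis at the gridline y = 2.
Finally, putting this together gives p.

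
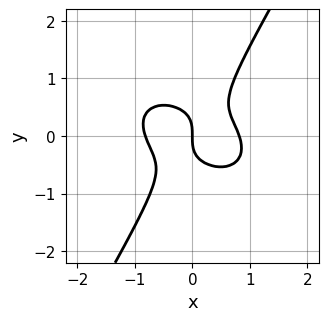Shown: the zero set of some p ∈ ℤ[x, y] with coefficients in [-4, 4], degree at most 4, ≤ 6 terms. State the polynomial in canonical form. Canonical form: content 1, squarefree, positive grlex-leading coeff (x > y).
3*x^3 + 2*x^2*y + 3*x*y^2 - 3*y^3 - 2*x

1. Degree: no degree-2 curve has this shape, so deg p = 3.
2. From the axis intercepts and sections: one y-axis crossing is at y = 0; it crosses the x-axis at the gridline x = 0.
3. These observations pin down the coefficients.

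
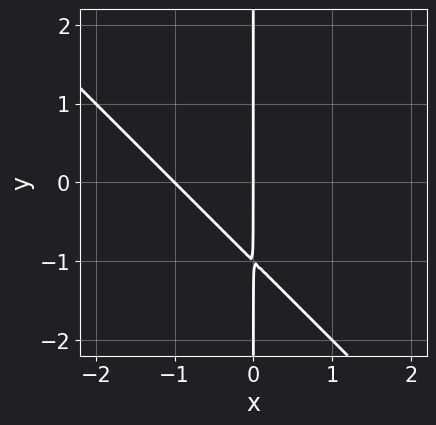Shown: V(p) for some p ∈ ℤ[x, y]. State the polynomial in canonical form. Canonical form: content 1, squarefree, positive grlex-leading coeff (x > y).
x^2 + x*y + x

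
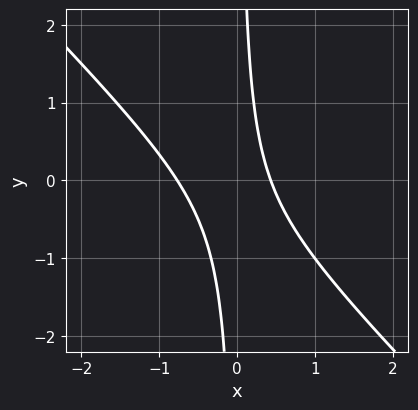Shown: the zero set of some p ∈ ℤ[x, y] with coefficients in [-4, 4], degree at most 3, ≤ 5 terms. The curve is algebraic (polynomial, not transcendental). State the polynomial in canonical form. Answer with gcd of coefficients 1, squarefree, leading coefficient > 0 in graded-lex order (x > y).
(a) deg p = 2. A generic line meets the curve in up to 2 points.
(b) Reading off the gridlines: it misses every integer gridline on the y-axis.
(c) Assembling these constraints gives the stated polynomial.

3*x^2 + 3*x*y + x - 1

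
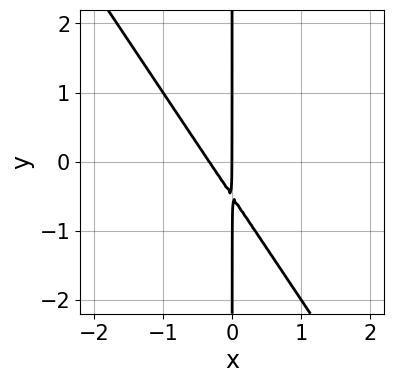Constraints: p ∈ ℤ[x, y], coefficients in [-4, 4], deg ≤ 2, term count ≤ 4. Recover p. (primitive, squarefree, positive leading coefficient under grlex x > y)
(a) deg p = 2. A generic line meets the curve in up to 2 points.
(b) Reading off the gridlines: it crosses the x-axis at the gridline x = 0; every point of the y-axis in the box is on the curve.
(c) Solving for integer coefficients yields p as stated.

3*x^2 + 2*x*y + x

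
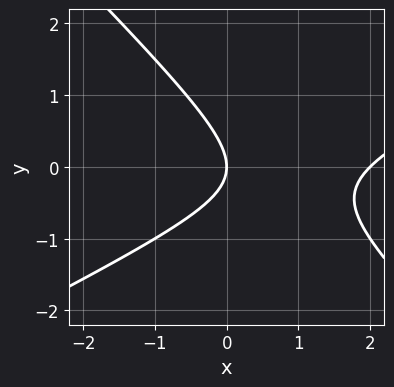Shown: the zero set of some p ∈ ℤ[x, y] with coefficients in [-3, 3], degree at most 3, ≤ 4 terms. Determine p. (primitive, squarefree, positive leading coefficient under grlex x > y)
x^2 - x*y - 2*y^2 - 2*x

1. The degree is 2 — a generic line meets the curve in up to 2 points.
2. Checking where it meets the axes: the x-axis gridline crossings are at x ∈ {0, 2}; it meets the y-axis at y = 0 (among the integer gridlines).
3. The integer polynomial consistent with all of this is the stated p.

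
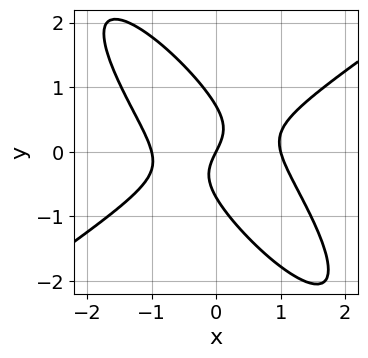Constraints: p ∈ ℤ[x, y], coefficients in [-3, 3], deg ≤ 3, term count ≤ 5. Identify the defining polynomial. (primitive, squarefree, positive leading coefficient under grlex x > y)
2*x^3 - 3*x*y^2 - 2*y^3 - 2*x + y

The degree is 3 — the shape is more complex than any degree-2 curve.
Against the integer gridlines: it crosses the y-axis at the gridline y = 0; among the integer gridlines, it crosses the x-axis at x ∈ {-1, 0, 1}.
Putting this together gives p.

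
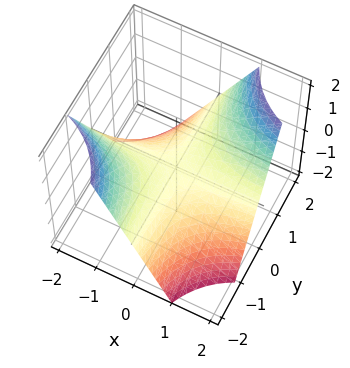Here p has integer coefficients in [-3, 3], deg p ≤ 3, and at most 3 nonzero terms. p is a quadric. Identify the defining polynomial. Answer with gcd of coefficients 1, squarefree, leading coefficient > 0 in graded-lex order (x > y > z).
x*y - z

Degree: a hyperbolic paraboloid; a quadric, so deg p = 2.
From the visible intercepts: every point of the x-axis in the box is on the surface; it meets the z-axis at z = 0 (among the integer gridlines); every point of the y-axis in the box is on the surface.
Putting this together gives p.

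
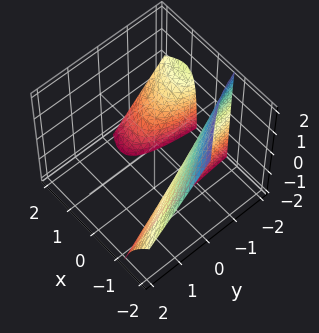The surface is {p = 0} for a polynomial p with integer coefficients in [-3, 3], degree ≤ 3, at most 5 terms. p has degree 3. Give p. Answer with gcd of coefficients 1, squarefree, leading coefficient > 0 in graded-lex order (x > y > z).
3*x^3 + 3*x^2*y + 3*x^2*z - z + 3

(a) The picture has 2 separate pieces. They look like related sheets of one shape, so recover p as a whole.
(b) Degree: a generic line meets the surface in up to 3 points, so deg p = 3.
(c) Observable constraints: one x-axis crossing is at x = -1; it misses every integer gridline on the z-axis; the surface avoids every integer y-axis point in the box.
(d) Together with the visible shape, these determine p as stated.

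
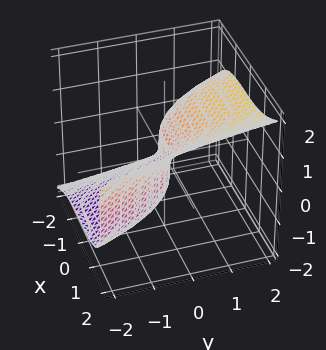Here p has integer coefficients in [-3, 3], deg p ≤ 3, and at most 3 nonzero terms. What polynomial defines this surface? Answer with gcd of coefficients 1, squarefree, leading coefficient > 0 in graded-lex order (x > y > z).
x^3 - 2*z^3 + 3*y

1. Degree: the shape is more complex than any degree-2 surface, so deg p = 3.
2. From the visible intercepts: one y-axis crossing is at y = 0; it crosses the x-axis at the gridline x = 0; one z-axis crossing is at z = 0.
3. Fitting integer coefficients to these (and the overall shape) gives p.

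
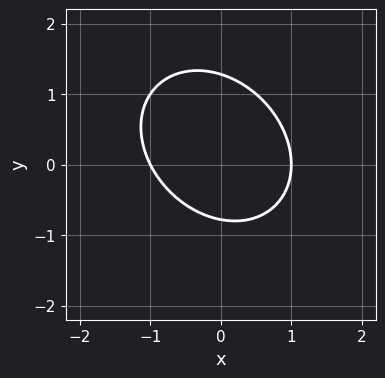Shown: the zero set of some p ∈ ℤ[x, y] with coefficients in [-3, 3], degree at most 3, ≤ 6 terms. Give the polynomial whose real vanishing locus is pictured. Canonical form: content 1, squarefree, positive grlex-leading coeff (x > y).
2*x^2 + x*y + 2*y^2 - y - 2

1. The degree is 2 — no degree-1 curve has this shape.
2. Observable constraints: among the integer gridlines, it crosses the x-axis at x ∈ {-1, 1}.
3. Together with the visible shape, these determine p as stated.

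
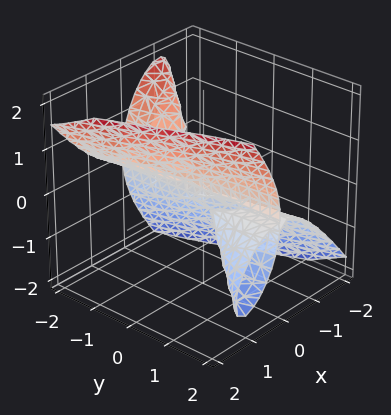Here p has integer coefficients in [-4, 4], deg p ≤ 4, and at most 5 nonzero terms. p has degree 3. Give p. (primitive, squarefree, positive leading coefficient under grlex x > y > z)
(a) I count 2 distinct pieces.
(b) deg p = 3.
(c) Checking where it meets the axes: the visible y-axis segment lies entirely on the surface; it meets the x-axis at x = 0 (among the integer gridlines); it meets the z-axis at z = 0 (among the integer gridlines).
(d) Fitting integer coefficients to these (and the overall shape) gives p.

2*x^3 + 2*x*y*z - z^3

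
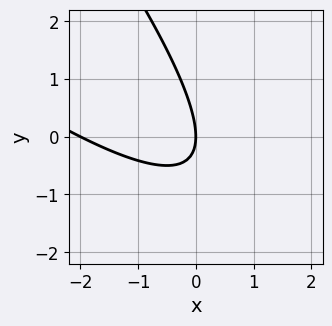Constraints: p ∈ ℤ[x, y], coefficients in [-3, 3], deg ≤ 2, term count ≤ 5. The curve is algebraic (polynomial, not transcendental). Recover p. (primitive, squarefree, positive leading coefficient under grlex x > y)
First, the degree is 2 — the shape is more complex than any degree-1 curve.
Next, from the axis intercepts and sections: among the integer gridlines, it crosses the x-axis at x ∈ {-2, 0}; it meets the y-axis at y = 0 (among the integer gridlines).
Finally, solving for integer coefficients yields p as stated.

x^2 + 2*x*y + y^2 + 2*x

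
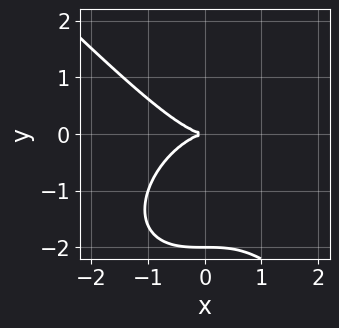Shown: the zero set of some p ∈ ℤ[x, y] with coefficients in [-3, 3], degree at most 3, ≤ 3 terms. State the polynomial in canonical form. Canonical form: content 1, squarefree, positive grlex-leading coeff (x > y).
x^3 + y^3 + 2*y^2

deg p = 3. The shape is more complex than any degree-2 curve.
Checking where it meets the axes: the y-axis gridline crossings are at y ∈ {-2, 0}; it meets the x-axis at x = 0 (among the integer gridlines).
Fitting integer coefficients to these (and the overall shape) gives p.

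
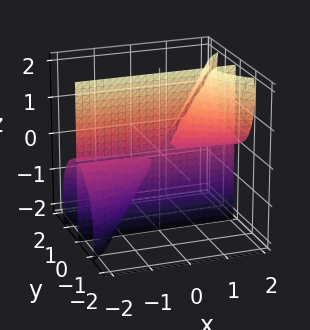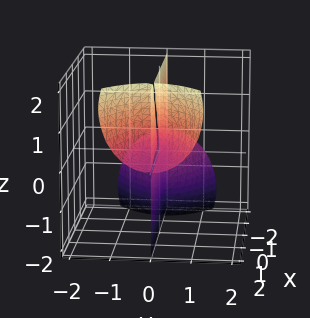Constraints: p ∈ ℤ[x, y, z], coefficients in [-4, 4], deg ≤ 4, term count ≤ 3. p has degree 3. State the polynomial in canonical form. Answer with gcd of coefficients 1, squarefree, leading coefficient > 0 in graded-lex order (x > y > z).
First, I count 3 distinct pieces. They look like related sheets of one shape, so recover p as a whole.
Next, degree: the shape is more complex than any degree-2 surface, so deg p = 3.
Then, from the axis intercepts and sections: it meets the y-axis at y = 0 (among the integer gridlines); every point of the z-axis in the box is on the surface; every point of the x-axis in the box is on the surface.
Finally, assembling these constraints gives the stated polynomial.

3*x*y*z - 3*y^3 - 2*y*z^2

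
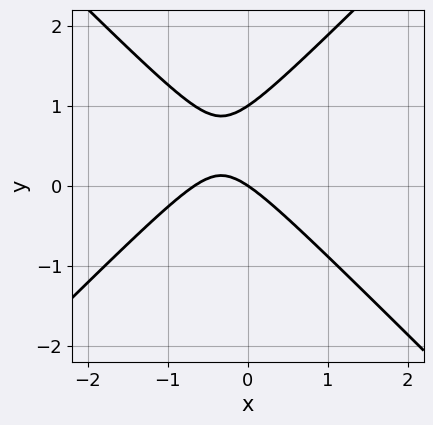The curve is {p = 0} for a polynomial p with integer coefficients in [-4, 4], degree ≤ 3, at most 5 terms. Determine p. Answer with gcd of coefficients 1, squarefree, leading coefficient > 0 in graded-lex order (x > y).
3*x^2 - 3*y^2 + 2*x + 3*y

1. The degree is 2 — the shape is more complex than any degree-1 curve.
2. Reading off the gridlines: the y-axis gridline crossings are at y ∈ {0, 1}; it crosses the x-axis at the gridline x = 0.
3. Together with the visible shape, these determine p as stated.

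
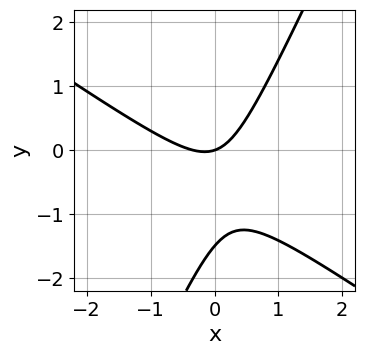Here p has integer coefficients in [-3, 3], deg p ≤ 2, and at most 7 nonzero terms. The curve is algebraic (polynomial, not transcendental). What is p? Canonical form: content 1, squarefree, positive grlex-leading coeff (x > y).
(a) deg p = 2.
(b) Checking where it meets the axes: one y-axis crossing is at y = 0; it meets the x-axis at x = 0 (among the integer gridlines).
(c) Matching integer coefficients to the picture gives p.

3*x^2 + 3*x*y - 2*y^2 + x - 3*y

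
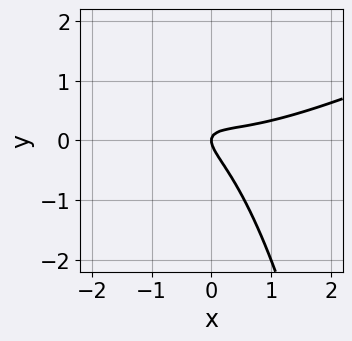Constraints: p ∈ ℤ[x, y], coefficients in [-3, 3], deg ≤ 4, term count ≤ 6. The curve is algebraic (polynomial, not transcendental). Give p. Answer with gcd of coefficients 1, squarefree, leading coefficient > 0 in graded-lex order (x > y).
1. Degree: no degree-2 curve has this shape, so deg p = 3.
2. Observable constraints: it meets the y-axis at y = 0 (among the integer gridlines); one x-axis crossing is at x = 0.
3. The integer polynomial consistent with all of this is the stated p.

x^3 - 2*x^2*y - 3*x*y - 3*y^2 + x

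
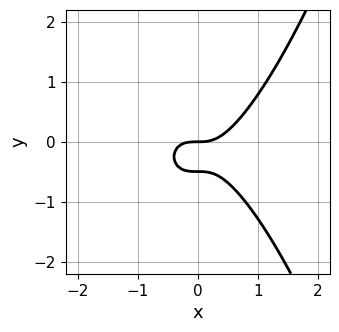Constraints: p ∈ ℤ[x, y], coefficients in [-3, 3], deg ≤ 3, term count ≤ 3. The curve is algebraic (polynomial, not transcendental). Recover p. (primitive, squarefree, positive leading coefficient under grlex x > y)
2*x^3 - 2*y^2 - y

(a) deg p = 3.
(b) Reading off the gridlines: one x-axis crossing is at x = 0; it crosses the y-axis at the gridline y = 0.
(c) The integer polynomial consistent with all of this is the stated p.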